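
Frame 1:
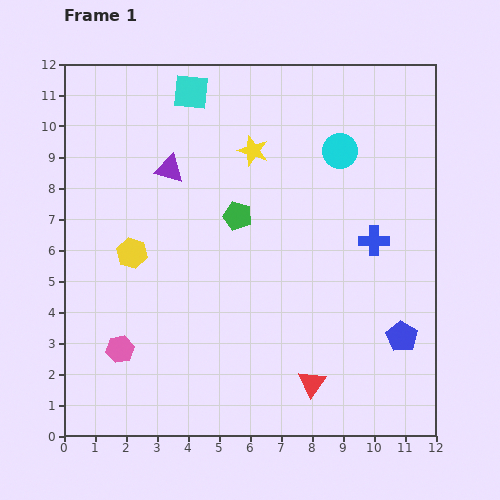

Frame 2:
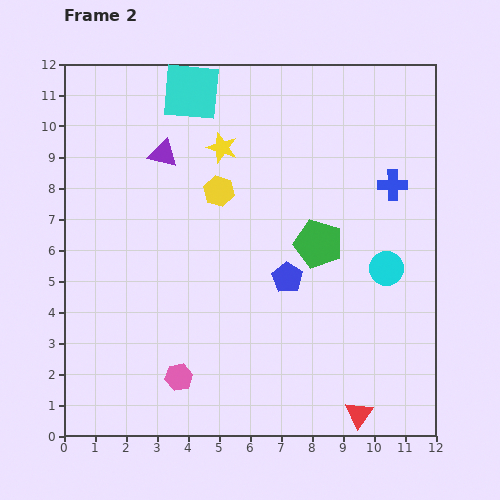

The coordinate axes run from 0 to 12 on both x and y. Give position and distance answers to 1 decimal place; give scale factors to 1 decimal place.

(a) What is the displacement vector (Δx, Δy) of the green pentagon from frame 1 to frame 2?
(2.6, -0.9)

The green pentagon was at (5.6, 7.1) in frame 1 and (8.2, 6.2) in frame 2.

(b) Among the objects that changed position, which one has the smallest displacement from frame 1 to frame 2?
the purple triangle

(moved 0.5)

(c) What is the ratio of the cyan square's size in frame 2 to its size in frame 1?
1.7×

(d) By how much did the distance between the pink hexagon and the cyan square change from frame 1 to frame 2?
+0.6

Distance in frame 1: 8.6. Distance in frame 2: 9.2.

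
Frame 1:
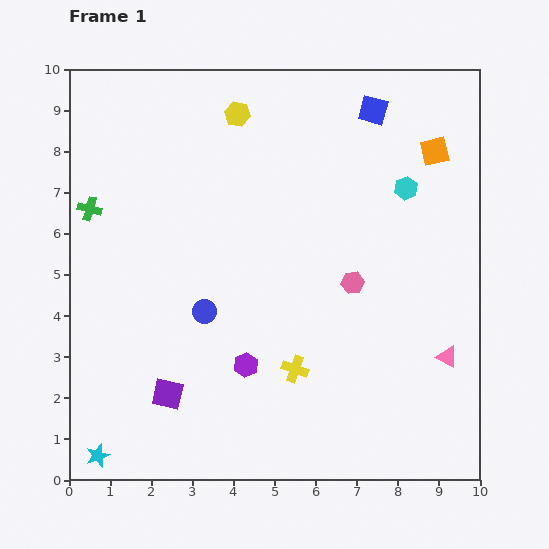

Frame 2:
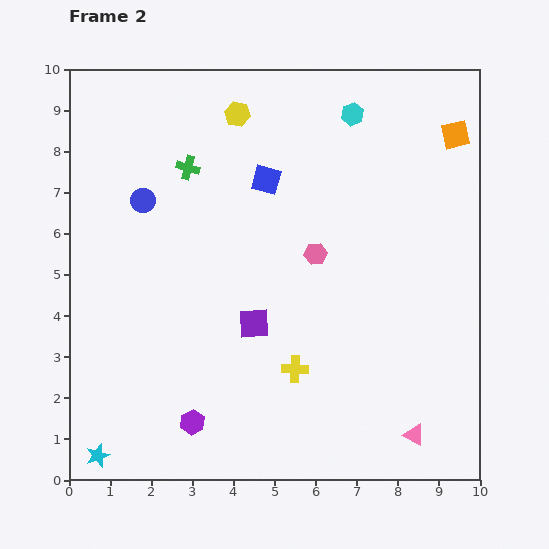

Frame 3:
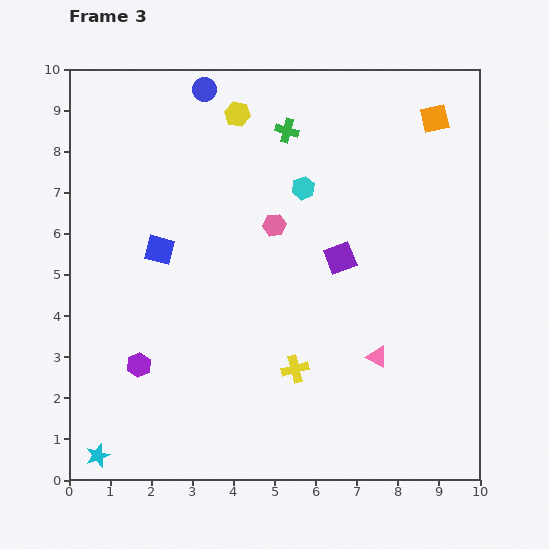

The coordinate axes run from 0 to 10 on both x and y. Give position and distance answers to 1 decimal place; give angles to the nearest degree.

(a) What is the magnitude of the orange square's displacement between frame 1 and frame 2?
0.6

The orange square moved from (8.9, 8.0) to (9.4, 8.4), a distance of √(0.5² + 0.4²) ≈ 0.6.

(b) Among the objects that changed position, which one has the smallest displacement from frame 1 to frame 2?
the orange square

(moved 0.6)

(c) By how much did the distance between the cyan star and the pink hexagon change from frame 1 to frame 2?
-0.3

Distance in frame 1: 7.5. Distance in frame 2: 7.2.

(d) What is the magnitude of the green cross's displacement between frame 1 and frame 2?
2.6

The green cross moved from (0.5, 6.6) to (2.9, 7.6), a distance of √(2.4² + 1.0²) ≈ 2.6.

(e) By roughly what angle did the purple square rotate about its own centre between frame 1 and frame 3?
34° counter-clockwise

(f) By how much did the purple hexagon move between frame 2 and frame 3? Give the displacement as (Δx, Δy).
(-1.3, 1.4)

The purple hexagon was at (3.0, 1.4) in frame 2 and (1.7, 2.8) in frame 3.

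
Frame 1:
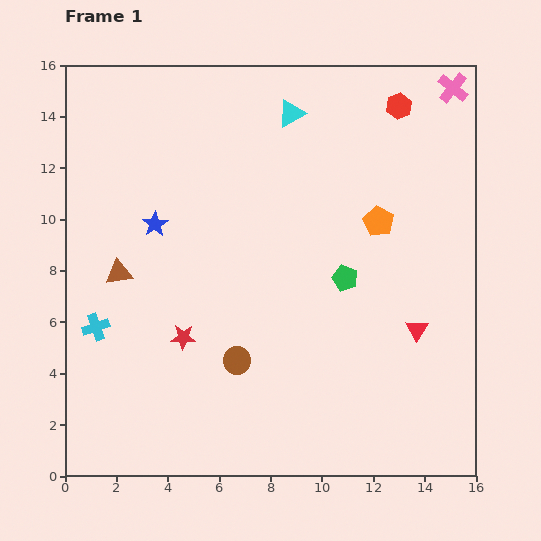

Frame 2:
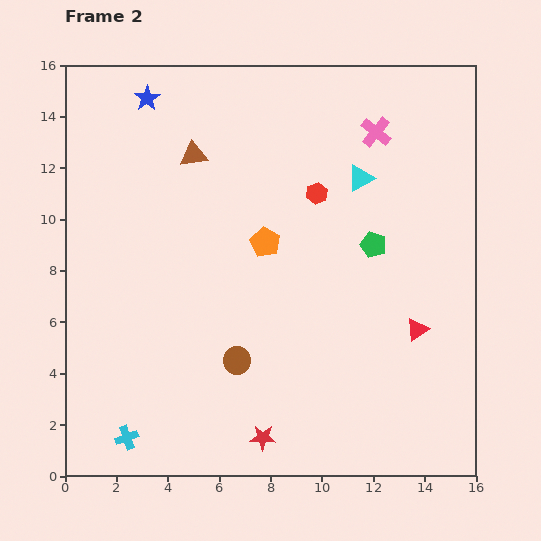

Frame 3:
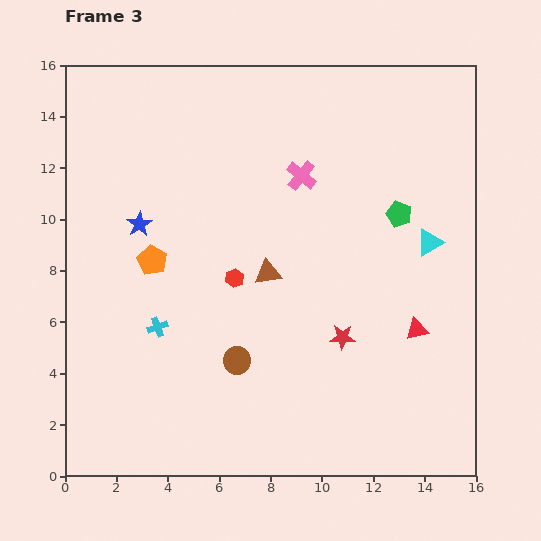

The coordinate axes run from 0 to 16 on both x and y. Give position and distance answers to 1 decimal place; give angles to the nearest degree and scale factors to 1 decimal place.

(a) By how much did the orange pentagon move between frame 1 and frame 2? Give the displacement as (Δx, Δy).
(-4.4, -0.8)

The orange pentagon was at (12.2, 9.9) in frame 1 and (7.8, 9.1) in frame 2.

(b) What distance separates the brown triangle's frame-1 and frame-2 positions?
5.4

The brown triangle moved from (2.1, 7.9) to (5.0, 12.5), a distance of √(2.9² + 4.6²) ≈ 5.4.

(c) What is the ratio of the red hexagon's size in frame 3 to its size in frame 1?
0.7×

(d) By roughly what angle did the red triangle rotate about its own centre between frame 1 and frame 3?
43° clockwise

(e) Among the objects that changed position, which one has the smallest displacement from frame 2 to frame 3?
the green pentagon

(moved 1.6)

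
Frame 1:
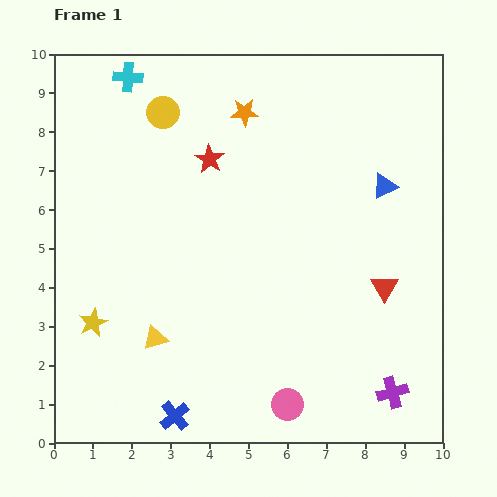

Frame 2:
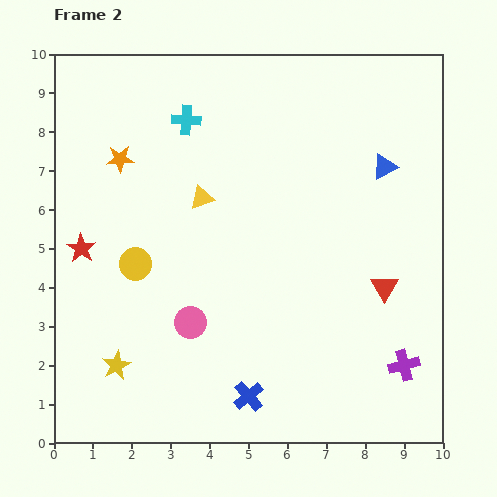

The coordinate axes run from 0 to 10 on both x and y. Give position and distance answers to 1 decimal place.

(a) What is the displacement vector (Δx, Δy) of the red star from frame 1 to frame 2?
(-3.3, -2.3)

The red star was at (4.0, 7.3) in frame 1 and (0.7, 5.0) in frame 2.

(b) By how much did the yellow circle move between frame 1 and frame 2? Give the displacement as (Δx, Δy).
(-0.7, -3.9)

The yellow circle was at (2.8, 8.5) in frame 1 and (2.1, 4.6) in frame 2.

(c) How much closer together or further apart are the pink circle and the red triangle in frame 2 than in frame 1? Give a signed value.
+1.2

Distance in frame 1: 3.9. Distance in frame 2: 5.1.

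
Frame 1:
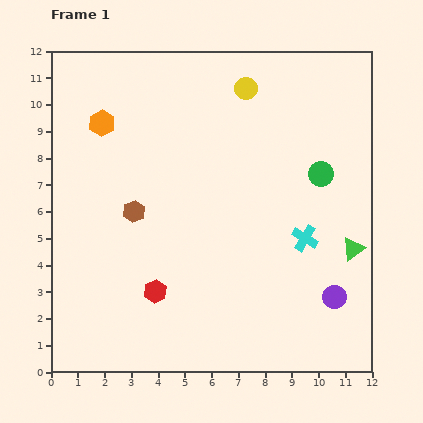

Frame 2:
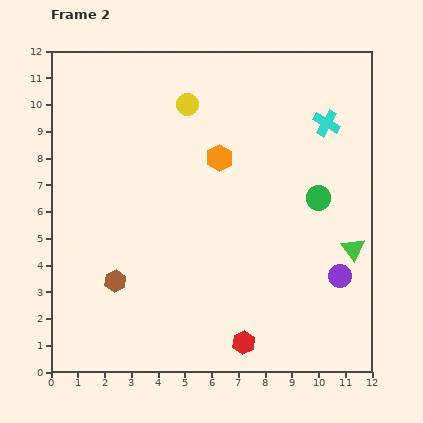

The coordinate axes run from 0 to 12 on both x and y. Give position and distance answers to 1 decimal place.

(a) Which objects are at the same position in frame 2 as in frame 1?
the green triangle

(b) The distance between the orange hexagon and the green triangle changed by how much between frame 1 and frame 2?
-4.5

Distance in frame 1: 10.5. Distance in frame 2: 6.0.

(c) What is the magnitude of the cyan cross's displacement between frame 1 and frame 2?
4.4

The cyan cross moved from (9.5, 5.0) to (10.3, 9.3), a distance of √(0.8² + 4.3²) ≈ 4.4.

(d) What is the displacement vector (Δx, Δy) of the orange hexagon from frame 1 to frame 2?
(4.4, -1.3)

The orange hexagon was at (1.9, 9.3) in frame 1 and (6.3, 8.0) in frame 2.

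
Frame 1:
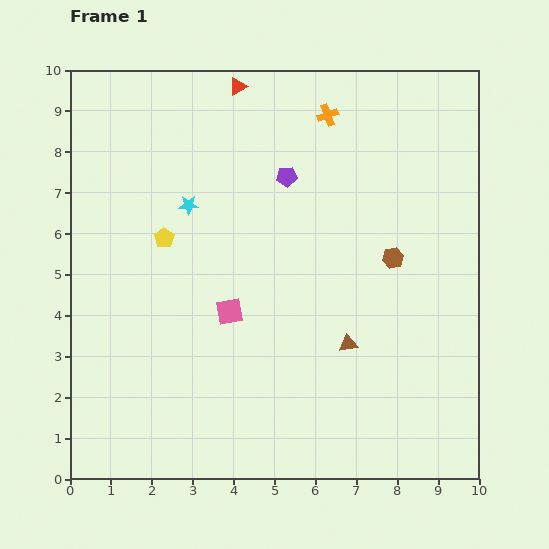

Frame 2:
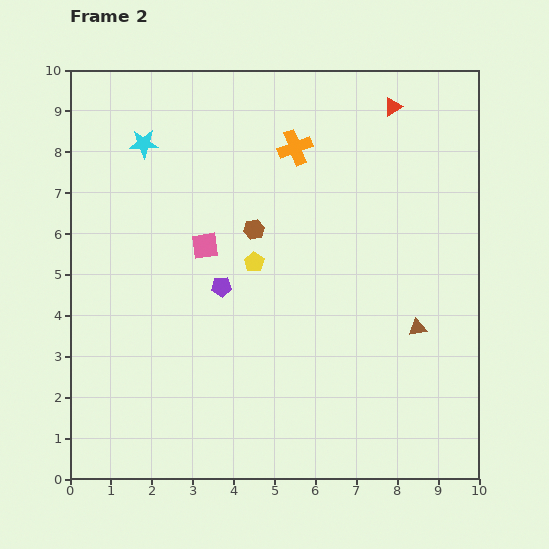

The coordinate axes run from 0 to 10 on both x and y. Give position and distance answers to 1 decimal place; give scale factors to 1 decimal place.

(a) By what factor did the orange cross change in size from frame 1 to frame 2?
1.6×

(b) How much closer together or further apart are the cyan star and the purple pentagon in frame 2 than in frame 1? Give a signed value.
+1.5

Distance in frame 1: 2.5. Distance in frame 2: 4.0.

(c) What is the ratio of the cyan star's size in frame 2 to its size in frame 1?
1.5×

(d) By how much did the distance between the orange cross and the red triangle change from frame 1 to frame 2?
+0.3

Distance in frame 1: 2.3. Distance in frame 2: 2.6.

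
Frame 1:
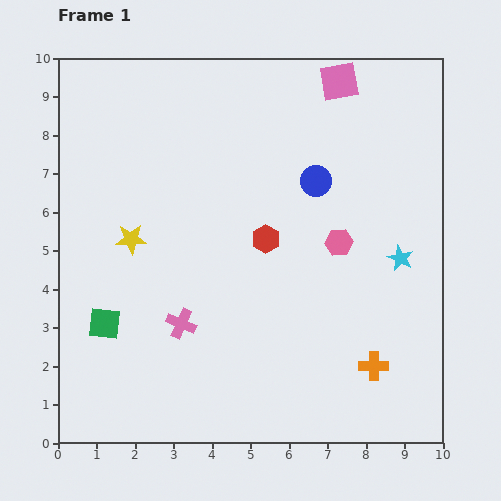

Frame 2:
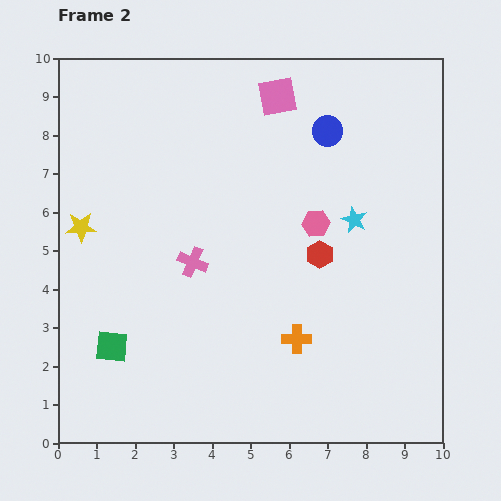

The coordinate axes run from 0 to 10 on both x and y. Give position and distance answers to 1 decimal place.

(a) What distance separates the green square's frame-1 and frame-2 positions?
0.6

The green square moved from (1.2, 3.1) to (1.4, 2.5), a distance of √(0.2² + 0.6²) ≈ 0.6.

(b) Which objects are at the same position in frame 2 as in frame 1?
none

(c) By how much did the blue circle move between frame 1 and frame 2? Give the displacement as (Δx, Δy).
(0.3, 1.3)

The blue circle was at (6.7, 6.8) in frame 1 and (7.0, 8.1) in frame 2.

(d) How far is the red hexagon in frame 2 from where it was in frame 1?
1.5

The red hexagon moved from (5.4, 5.3) to (6.8, 4.9), a distance of √(1.4² + 0.4²) ≈ 1.5.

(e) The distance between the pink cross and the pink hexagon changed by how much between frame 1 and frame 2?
-1.2

Distance in frame 1: 4.6. Distance in frame 2: 3.4.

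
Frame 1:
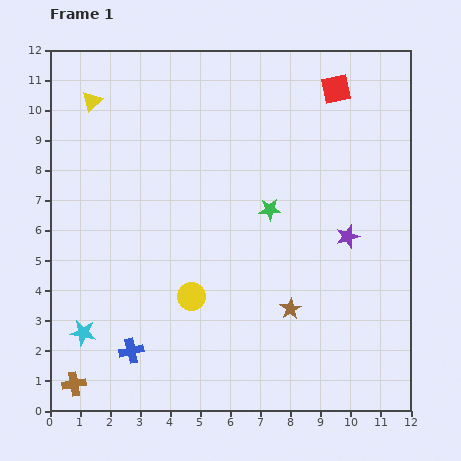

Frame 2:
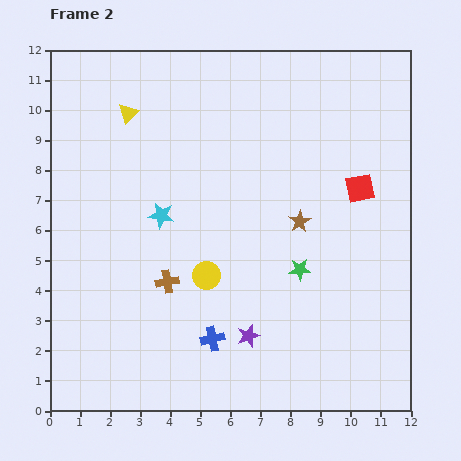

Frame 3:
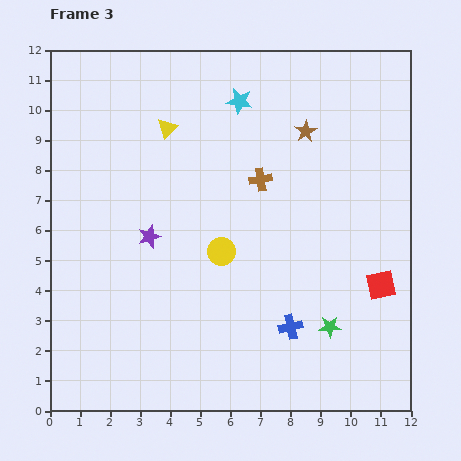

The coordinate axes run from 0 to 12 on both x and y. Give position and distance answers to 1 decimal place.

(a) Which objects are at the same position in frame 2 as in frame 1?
none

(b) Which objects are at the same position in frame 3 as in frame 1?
none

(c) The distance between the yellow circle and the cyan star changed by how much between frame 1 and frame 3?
+1.2

Distance in frame 1: 3.8. Distance in frame 3: 5.0.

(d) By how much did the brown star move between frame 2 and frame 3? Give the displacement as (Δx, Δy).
(0.2, 3.0)

The brown star was at (8.3, 6.3) in frame 2 and (8.5, 9.3) in frame 3.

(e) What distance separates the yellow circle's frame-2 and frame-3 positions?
0.9

The yellow circle moved from (5.2, 4.5) to (5.7, 5.3), a distance of √(0.5² + 0.8²) ≈ 0.9.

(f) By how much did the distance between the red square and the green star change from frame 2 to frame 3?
-1.2

Distance in frame 2: 3.4. Distance in frame 3: 2.2.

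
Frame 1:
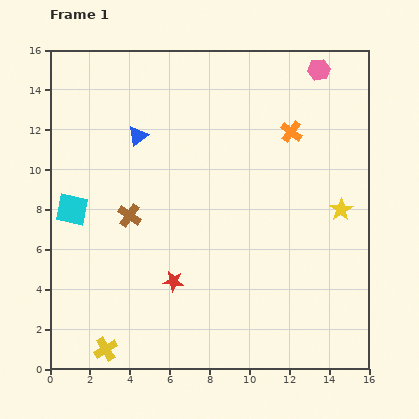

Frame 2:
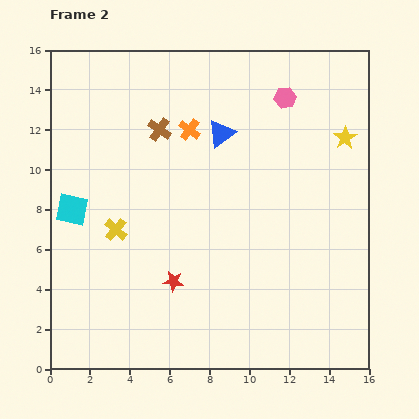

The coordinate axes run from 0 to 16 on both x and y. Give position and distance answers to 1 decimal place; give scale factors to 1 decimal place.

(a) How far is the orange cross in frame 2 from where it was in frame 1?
5.1

The orange cross moved from (12.1, 11.9) to (7.0, 12.0), a distance of √(5.1² + 0.1²) ≈ 5.1.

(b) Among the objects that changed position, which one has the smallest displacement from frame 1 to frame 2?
the pink hexagon

(moved 2.2)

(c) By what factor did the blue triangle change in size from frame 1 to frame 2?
1.5×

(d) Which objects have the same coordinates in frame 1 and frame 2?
the cyan square, the red star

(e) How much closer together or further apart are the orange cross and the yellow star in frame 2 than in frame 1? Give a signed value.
+3.2

Distance in frame 1: 4.6. Distance in frame 2: 7.8.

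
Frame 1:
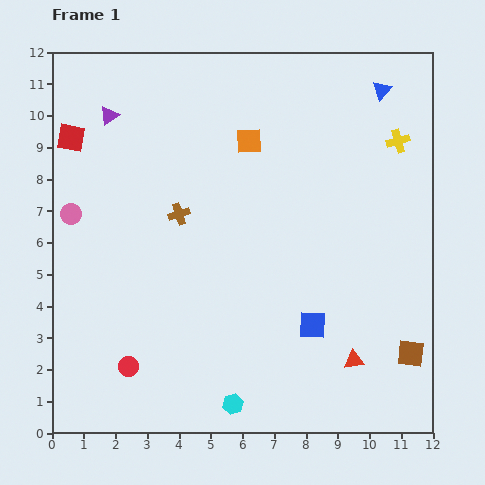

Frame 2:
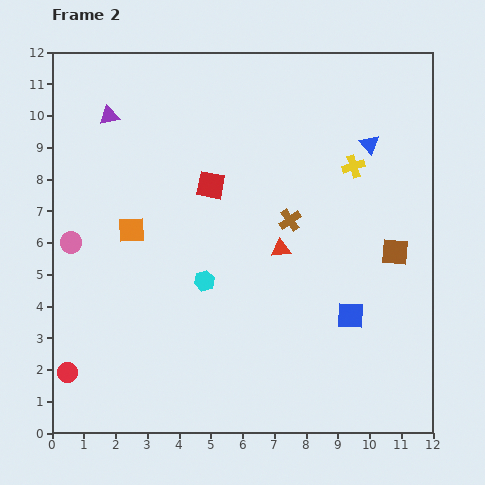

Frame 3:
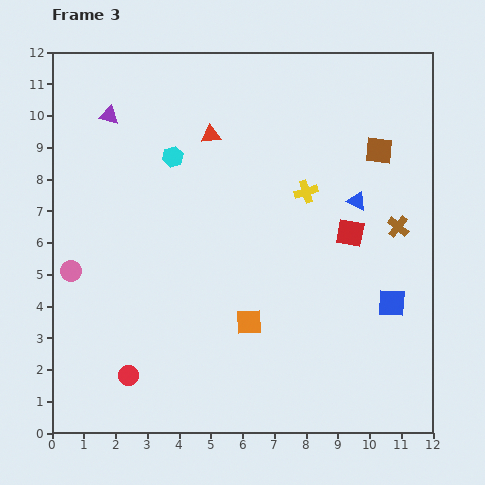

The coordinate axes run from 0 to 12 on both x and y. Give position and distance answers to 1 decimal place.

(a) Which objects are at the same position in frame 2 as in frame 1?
the purple triangle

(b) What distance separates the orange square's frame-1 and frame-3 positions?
5.7

The orange square moved from (6.2, 9.2) to (6.2, 3.5), a distance of √(0.0² + 5.7²) ≈ 5.7.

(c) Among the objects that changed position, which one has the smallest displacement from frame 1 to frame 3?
the red circle

(moved 0.3)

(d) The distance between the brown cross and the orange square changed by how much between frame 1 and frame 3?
+2.4

Distance in frame 1: 3.2. Distance in frame 3: 5.6.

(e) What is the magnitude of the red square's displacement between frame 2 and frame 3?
4.6

The red square moved from (5.0, 7.8) to (9.4, 6.3), a distance of √(4.4² + 1.5²) ≈ 4.6.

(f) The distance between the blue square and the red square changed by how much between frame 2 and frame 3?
-3.4

Distance in frame 2: 6.0. Distance in frame 3: 2.6.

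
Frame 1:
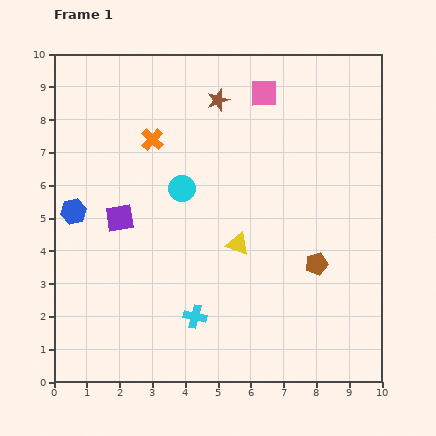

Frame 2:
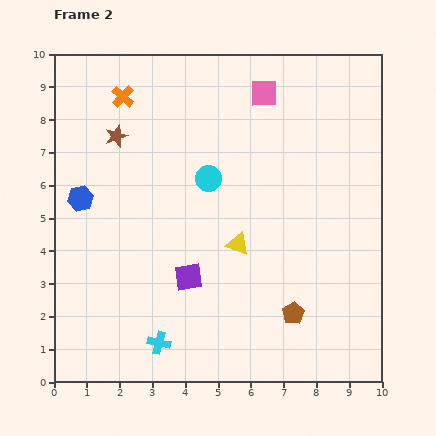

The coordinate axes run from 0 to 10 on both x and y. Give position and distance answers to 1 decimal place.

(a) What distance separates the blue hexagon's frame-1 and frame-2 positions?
0.4

The blue hexagon moved from (0.6, 5.2) to (0.8, 5.6), a distance of √(0.2² + 0.4²) ≈ 0.4.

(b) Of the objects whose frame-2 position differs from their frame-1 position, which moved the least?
the blue hexagon

(moved 0.4)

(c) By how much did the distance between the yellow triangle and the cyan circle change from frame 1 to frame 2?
-0.2

Distance in frame 1: 2.4. Distance in frame 2: 2.2.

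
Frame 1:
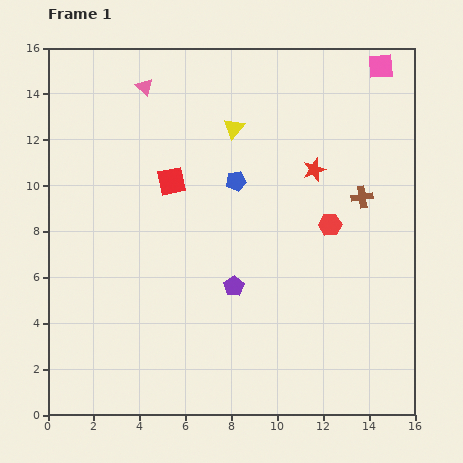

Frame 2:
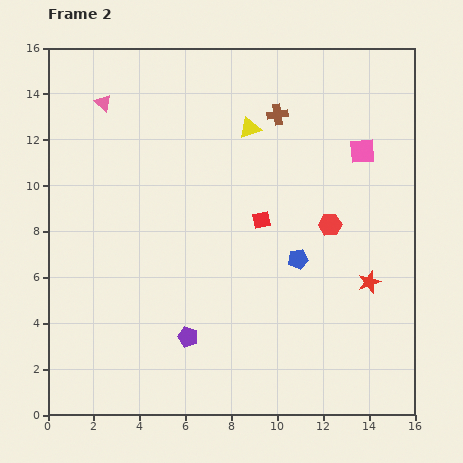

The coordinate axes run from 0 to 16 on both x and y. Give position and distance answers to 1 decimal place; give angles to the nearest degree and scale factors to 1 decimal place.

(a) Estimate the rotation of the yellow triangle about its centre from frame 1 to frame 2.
31° clockwise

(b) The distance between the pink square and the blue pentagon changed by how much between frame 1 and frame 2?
-2.5

Distance in frame 1: 8.0. Distance in frame 2: 5.5.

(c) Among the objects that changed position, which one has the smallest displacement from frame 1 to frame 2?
the yellow triangle

(moved 0.7)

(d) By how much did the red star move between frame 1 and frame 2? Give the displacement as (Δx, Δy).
(2.4, -4.9)

The red star was at (11.6, 10.7) in frame 1 and (14.0, 5.8) in frame 2.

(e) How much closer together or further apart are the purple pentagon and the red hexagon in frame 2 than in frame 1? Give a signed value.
+2.9

Distance in frame 1: 5.0. Distance in frame 2: 7.9.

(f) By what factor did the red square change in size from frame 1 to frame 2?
0.6×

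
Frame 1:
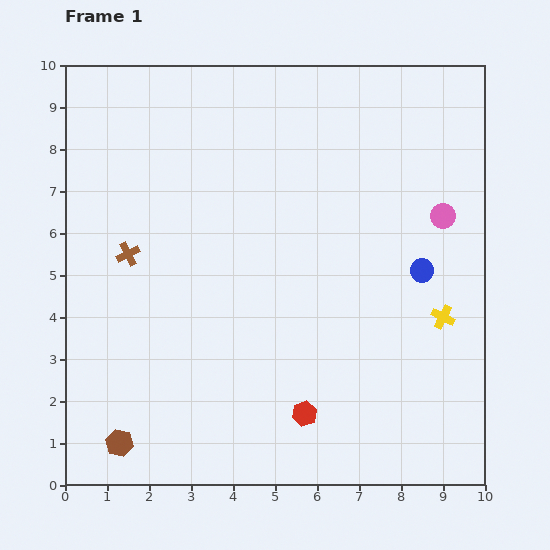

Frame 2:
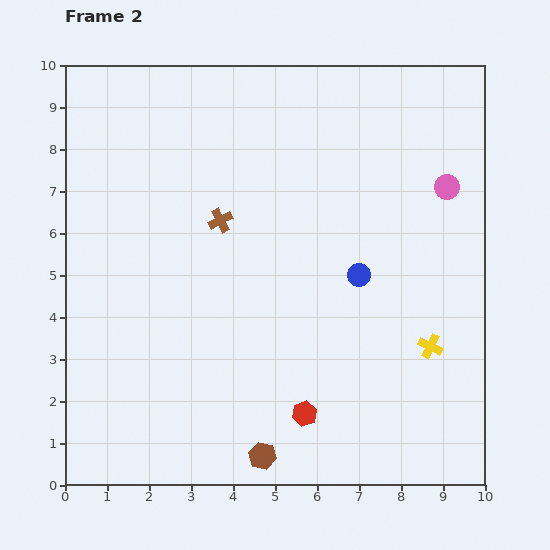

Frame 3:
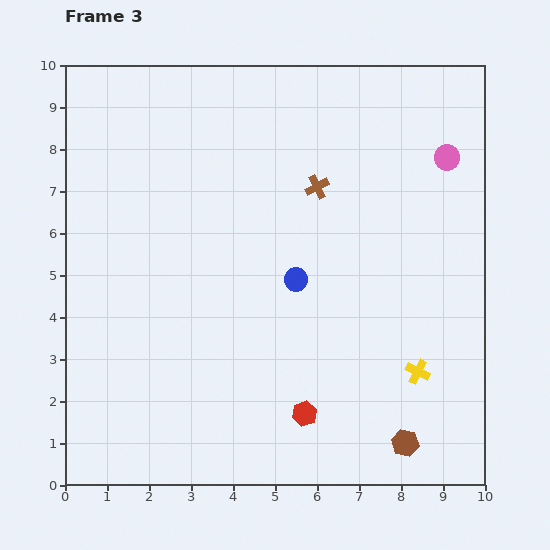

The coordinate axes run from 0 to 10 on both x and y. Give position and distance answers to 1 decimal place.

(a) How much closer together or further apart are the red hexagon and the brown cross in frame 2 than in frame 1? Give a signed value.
-0.7

Distance in frame 1: 5.7. Distance in frame 2: 5.0.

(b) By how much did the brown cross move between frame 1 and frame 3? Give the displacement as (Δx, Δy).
(4.5, 1.6)

The brown cross was at (1.5, 5.5) in frame 1 and (6.0, 7.1) in frame 3.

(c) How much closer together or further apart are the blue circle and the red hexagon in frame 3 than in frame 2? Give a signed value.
-0.3

Distance in frame 2: 3.5. Distance in frame 3: 3.2.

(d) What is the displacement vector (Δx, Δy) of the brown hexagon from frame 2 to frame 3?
(3.4, 0.3)

The brown hexagon was at (4.7, 0.7) in frame 2 and (8.1, 1.0) in frame 3.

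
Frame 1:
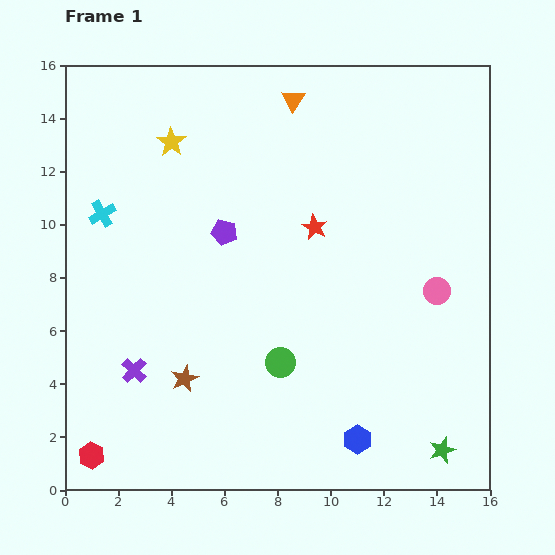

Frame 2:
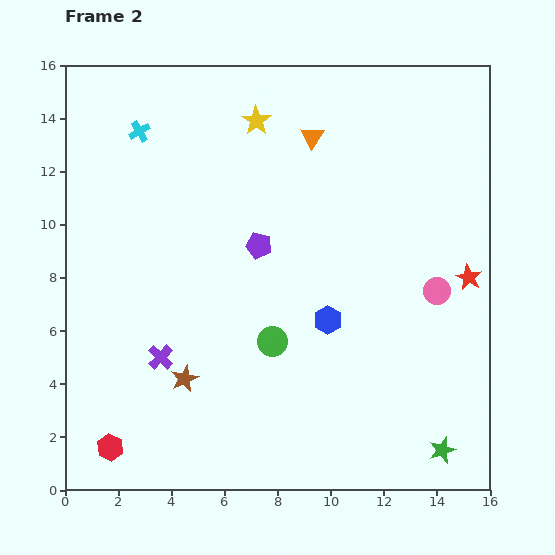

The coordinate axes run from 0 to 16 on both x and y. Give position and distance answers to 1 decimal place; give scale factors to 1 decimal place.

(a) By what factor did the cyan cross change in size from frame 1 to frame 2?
0.8×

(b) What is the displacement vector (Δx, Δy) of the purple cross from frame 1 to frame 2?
(1.0, 0.5)

The purple cross was at (2.6, 4.5) in frame 1 and (3.6, 5.0) in frame 2.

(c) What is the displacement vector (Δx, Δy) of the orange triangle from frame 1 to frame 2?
(0.7, -1.4)

The orange triangle was at (8.6, 14.7) in frame 1 and (9.3, 13.3) in frame 2.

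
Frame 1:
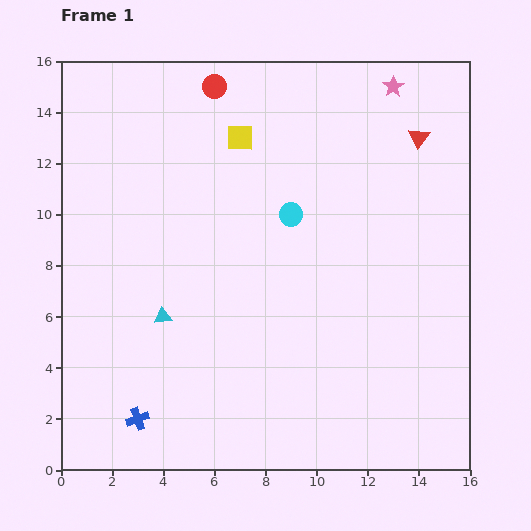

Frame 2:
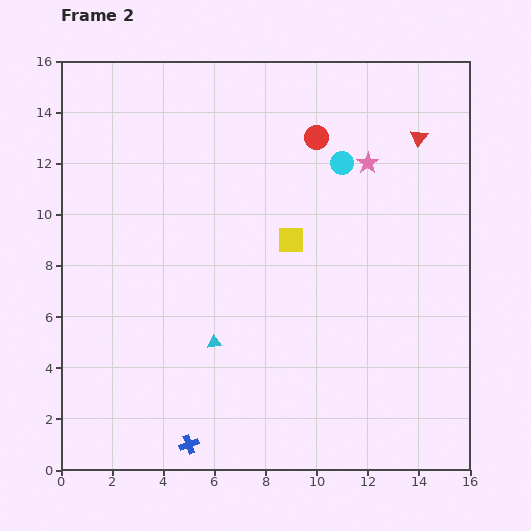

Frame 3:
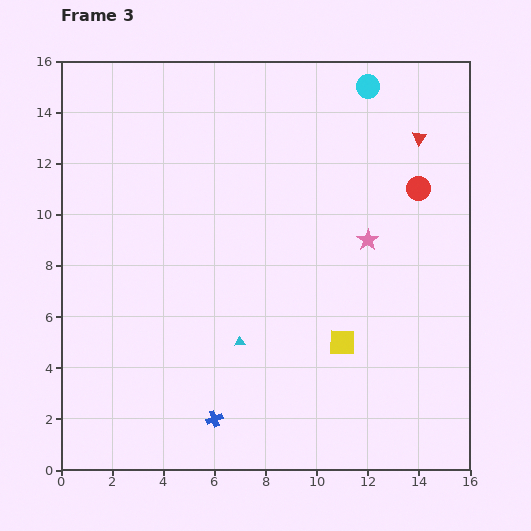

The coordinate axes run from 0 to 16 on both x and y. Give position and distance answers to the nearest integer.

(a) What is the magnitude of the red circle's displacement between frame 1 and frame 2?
4

The red circle moved from (6, 15) to (10, 13), a distance of √(4² + 2²) ≈ 4.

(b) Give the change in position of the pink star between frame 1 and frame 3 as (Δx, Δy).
(-1, -6)

The pink star was at (13, 15) in frame 1 and (12, 9) in frame 3.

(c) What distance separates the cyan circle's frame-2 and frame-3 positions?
3

The cyan circle moved from (11, 12) to (12, 15), a distance of √(1² + 3²) ≈ 3.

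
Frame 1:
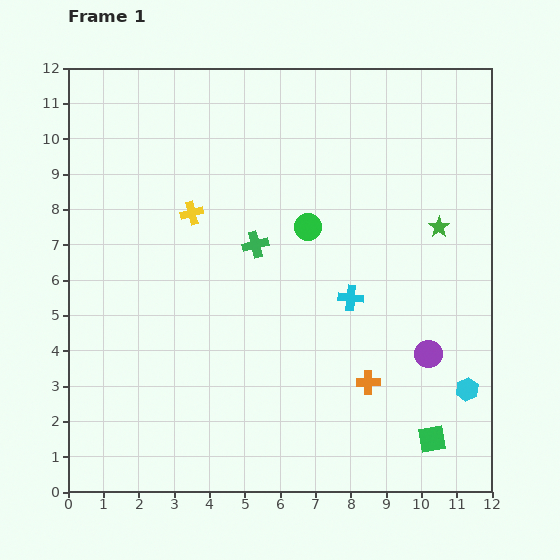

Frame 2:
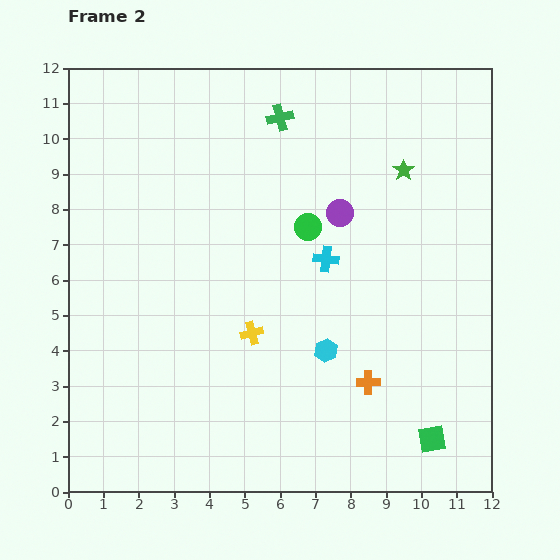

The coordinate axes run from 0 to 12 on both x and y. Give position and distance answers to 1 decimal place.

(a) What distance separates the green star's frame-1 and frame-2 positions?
1.9

The green star moved from (10.5, 7.5) to (9.5, 9.1), a distance of √(1.0² + 1.6²) ≈ 1.9.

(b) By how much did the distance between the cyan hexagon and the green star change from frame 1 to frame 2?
+0.9

Distance in frame 1: 4.7. Distance in frame 2: 5.6.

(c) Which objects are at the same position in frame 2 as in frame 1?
the green circle, the orange cross, the green square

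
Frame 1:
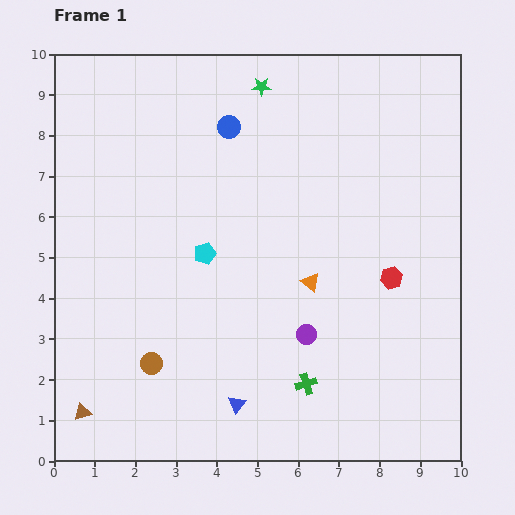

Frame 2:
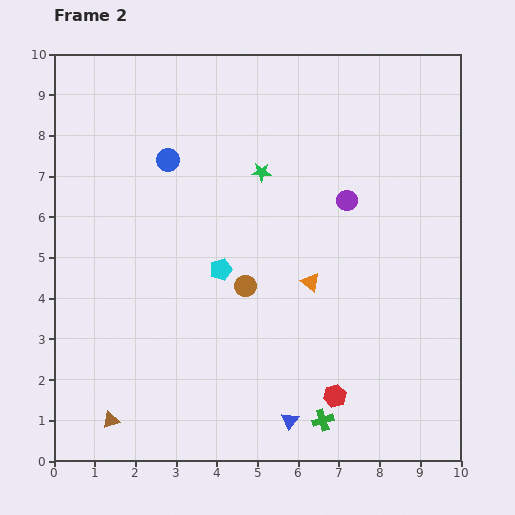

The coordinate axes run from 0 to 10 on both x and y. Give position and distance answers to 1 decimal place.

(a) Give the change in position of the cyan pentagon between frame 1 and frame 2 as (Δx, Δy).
(0.4, -0.4)

The cyan pentagon was at (3.7, 5.1) in frame 1 and (4.1, 4.7) in frame 2.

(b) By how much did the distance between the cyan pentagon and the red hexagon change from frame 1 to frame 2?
-0.4

Distance in frame 1: 4.6. Distance in frame 2: 4.2.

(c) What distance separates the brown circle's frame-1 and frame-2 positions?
3.0

The brown circle moved from (2.4, 2.4) to (4.7, 4.3), a distance of √(2.3² + 1.9²) ≈ 3.0.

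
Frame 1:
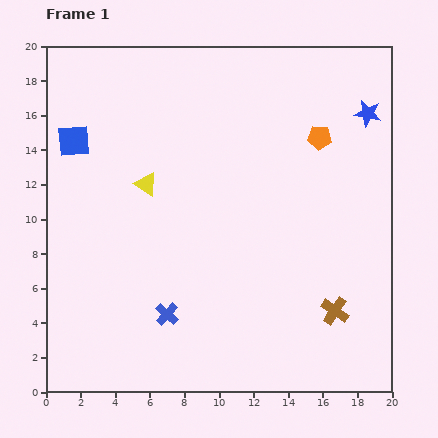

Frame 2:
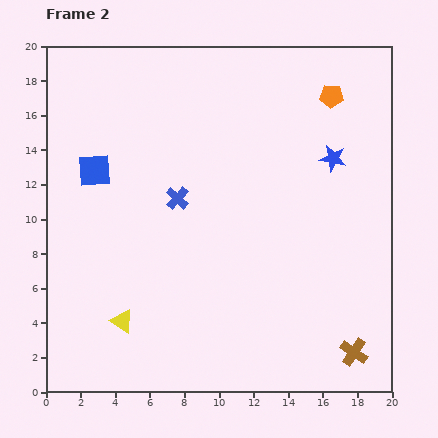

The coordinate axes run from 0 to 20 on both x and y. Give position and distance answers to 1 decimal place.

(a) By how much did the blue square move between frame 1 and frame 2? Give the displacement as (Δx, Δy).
(1.2, -1.7)

The blue square was at (1.6, 14.5) in frame 1 and (2.8, 12.8) in frame 2.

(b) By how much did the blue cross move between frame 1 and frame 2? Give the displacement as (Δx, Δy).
(0.6, 6.7)

The blue cross was at (7.0, 4.5) in frame 1 and (7.6, 11.2) in frame 2.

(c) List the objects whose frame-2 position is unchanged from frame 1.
none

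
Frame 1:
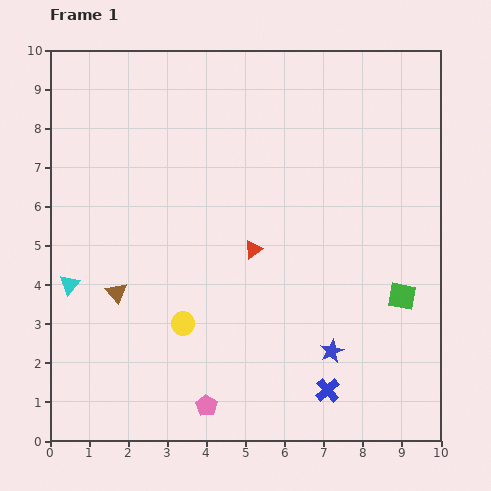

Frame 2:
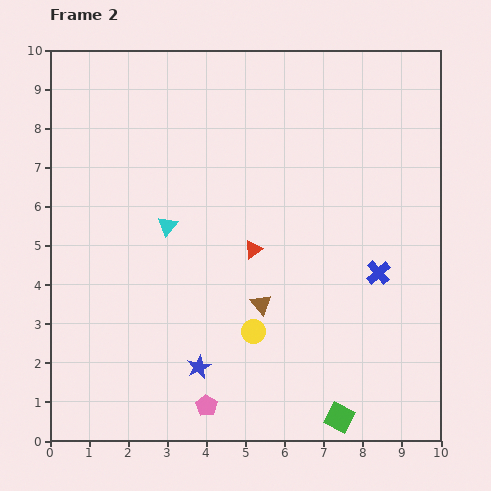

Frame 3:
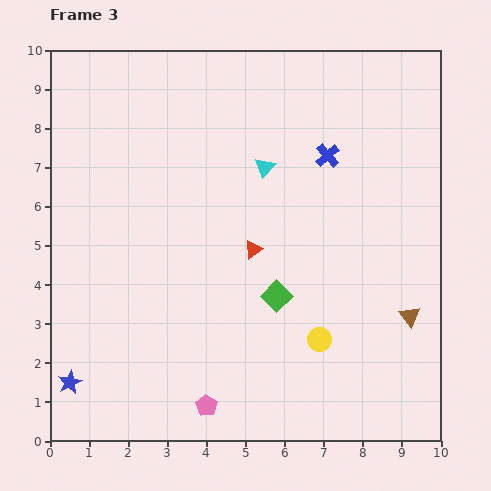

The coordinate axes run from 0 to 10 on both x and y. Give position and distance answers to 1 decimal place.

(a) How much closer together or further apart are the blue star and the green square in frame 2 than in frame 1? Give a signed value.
+1.5

Distance in frame 1: 2.3. Distance in frame 2: 3.8.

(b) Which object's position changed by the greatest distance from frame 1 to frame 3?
the brown triangle

(moved 7.5; next 6.7)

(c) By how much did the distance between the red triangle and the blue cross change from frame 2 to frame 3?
-0.2

Distance in frame 2: 3.3. Distance in frame 3: 3.1.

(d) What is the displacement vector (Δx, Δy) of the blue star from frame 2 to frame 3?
(-3.3, -0.4)

The blue star was at (3.8, 1.9) in frame 2 and (0.5, 1.5) in frame 3.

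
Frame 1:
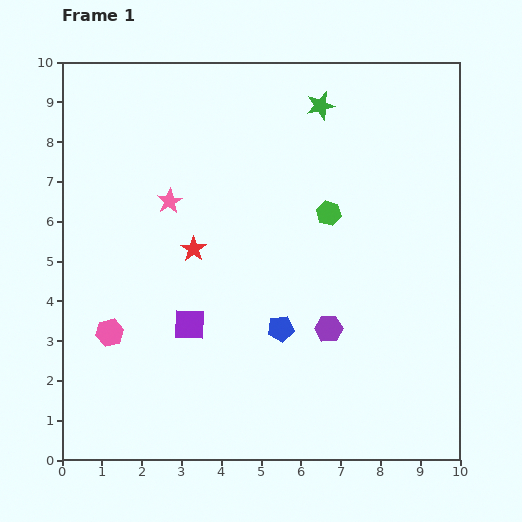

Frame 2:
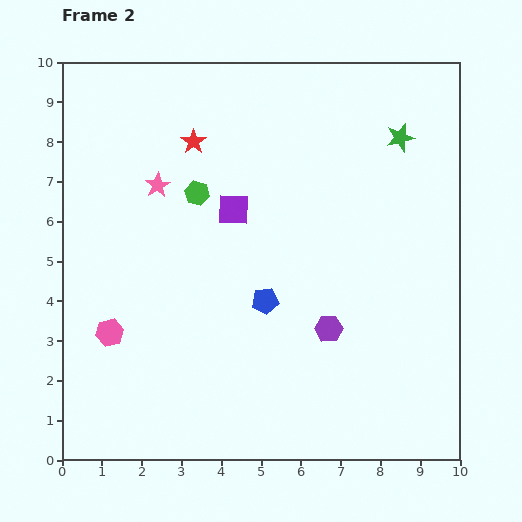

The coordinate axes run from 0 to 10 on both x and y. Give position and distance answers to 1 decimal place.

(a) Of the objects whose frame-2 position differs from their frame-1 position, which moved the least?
the pink star

(moved 0.5)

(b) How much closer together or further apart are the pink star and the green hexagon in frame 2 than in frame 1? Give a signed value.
-3.0

Distance in frame 1: 4.0. Distance in frame 2: 1.0.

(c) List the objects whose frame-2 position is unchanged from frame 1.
the pink hexagon, the purple hexagon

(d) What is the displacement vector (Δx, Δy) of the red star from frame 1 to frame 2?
(0.0, 2.7)

The red star was at (3.3, 5.3) in frame 1 and (3.3, 8.0) in frame 2.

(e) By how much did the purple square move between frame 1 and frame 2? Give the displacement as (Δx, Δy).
(1.1, 2.9)

The purple square was at (3.2, 3.4) in frame 1 and (4.3, 6.3) in frame 2.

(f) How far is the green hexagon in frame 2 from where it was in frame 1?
3.3

The green hexagon moved from (6.7, 6.2) to (3.4, 6.7), a distance of √(3.3² + 0.5²) ≈ 3.3.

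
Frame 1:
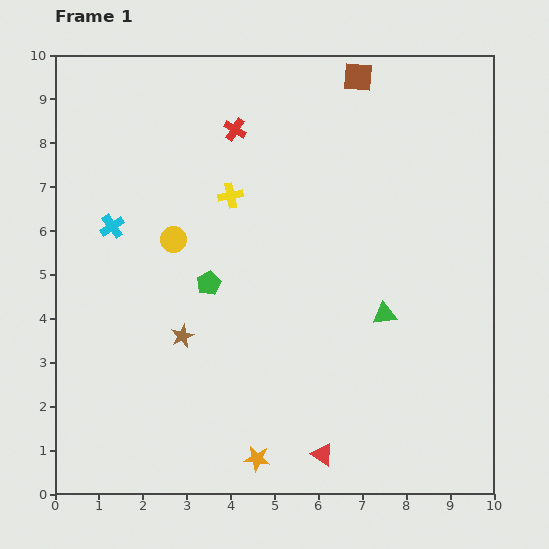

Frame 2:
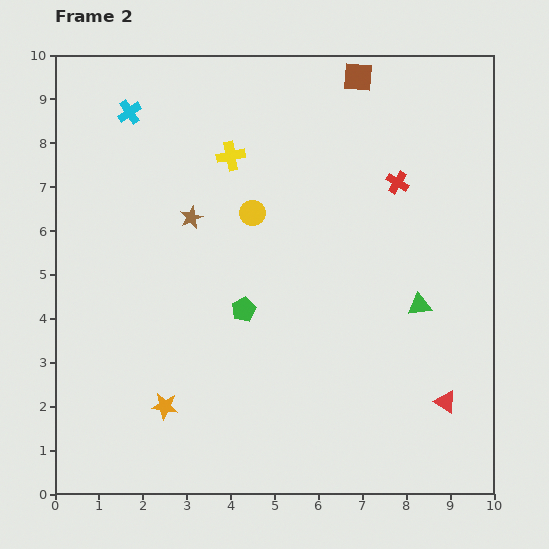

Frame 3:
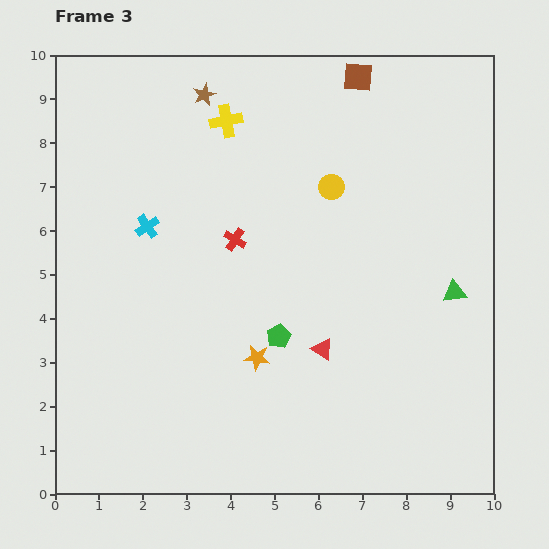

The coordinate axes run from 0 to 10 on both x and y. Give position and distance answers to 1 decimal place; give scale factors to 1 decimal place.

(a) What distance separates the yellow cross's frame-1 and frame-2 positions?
0.9

The yellow cross moved from (4.0, 6.8) to (4.0, 7.7), a distance of √(0.0² + 0.9²) ≈ 0.9.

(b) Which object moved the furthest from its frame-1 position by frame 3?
the brown star

(moved 5.5; next 3.8)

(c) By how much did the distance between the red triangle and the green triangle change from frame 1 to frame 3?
-0.2

Distance in frame 1: 3.5. Distance in frame 3: 3.3.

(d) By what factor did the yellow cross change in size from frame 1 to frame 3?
1.3×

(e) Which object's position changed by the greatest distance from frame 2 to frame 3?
the red cross

(moved 3.9; next 3.0)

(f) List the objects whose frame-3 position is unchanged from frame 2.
the brown square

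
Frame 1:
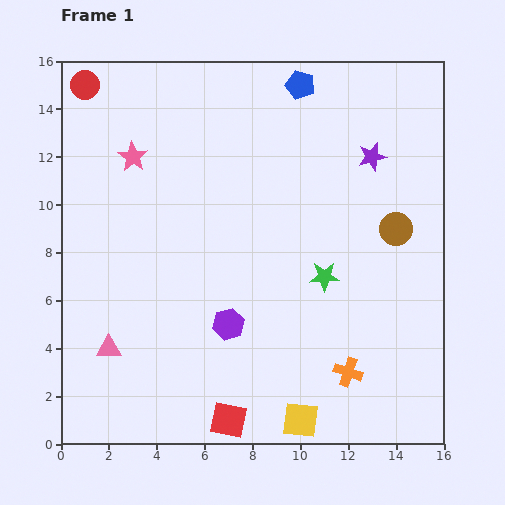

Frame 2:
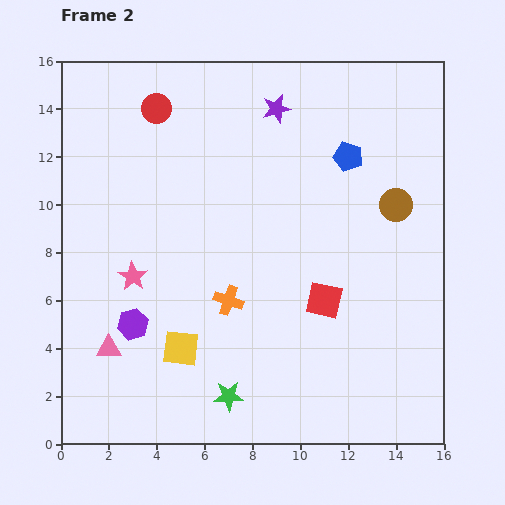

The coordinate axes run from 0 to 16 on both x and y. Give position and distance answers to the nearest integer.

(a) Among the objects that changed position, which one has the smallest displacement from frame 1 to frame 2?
the brown circle

(moved 1)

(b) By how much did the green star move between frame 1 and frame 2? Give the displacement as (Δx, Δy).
(-4, -5)

The green star was at (11, 7) in frame 1 and (7, 2) in frame 2.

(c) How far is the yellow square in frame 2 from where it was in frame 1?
6

The yellow square moved from (10, 1) to (5, 4), a distance of √(5² + 3²) ≈ 6.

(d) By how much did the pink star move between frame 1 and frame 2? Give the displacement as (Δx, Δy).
(0, -5)

The pink star was at (3, 12) in frame 1 and (3, 7) in frame 2.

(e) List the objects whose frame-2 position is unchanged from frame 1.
the pink triangle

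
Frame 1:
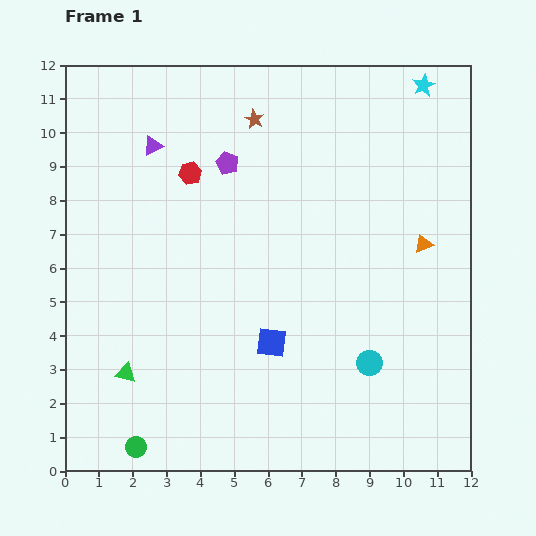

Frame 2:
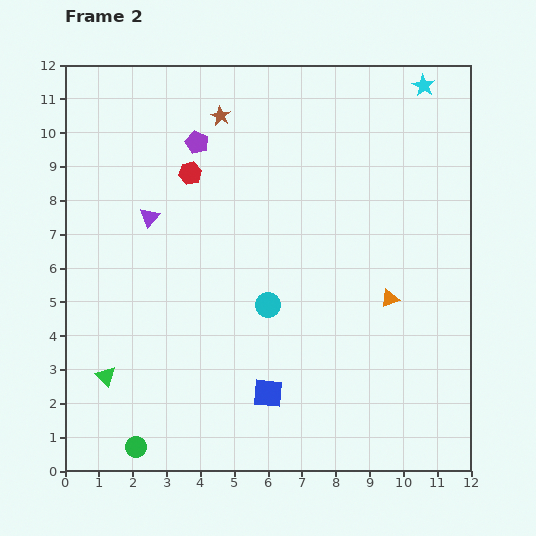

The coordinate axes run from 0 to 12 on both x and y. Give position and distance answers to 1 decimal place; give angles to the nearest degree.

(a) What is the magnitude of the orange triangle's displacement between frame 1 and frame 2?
1.9

The orange triangle moved from (10.6, 6.7) to (9.6, 5.1), a distance of √(1.0² + 1.6²) ≈ 1.9.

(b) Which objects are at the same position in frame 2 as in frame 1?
the green circle, the red hexagon, the cyan star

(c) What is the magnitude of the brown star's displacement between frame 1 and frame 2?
1.0

The brown star moved from (5.6, 10.4) to (4.6, 10.5), a distance of √(1.0² + 0.1²) ≈ 1.0.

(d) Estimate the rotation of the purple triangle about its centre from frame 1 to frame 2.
23° counter-clockwise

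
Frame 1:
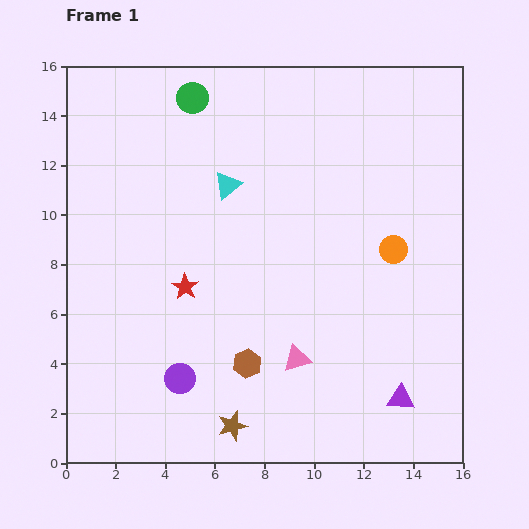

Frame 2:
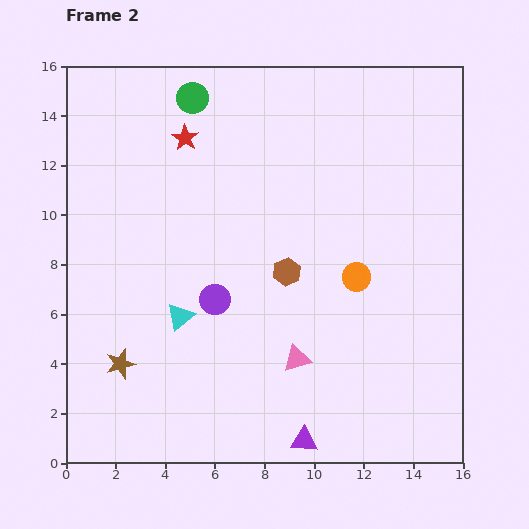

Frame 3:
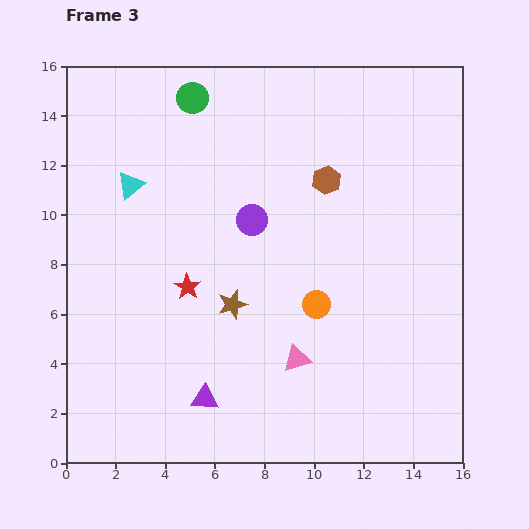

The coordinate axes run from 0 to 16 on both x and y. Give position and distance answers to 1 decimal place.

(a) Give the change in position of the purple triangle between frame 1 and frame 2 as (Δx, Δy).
(-3.9, -1.7)

The purple triangle was at (13.5, 2.6) in frame 1 and (9.6, 0.9) in frame 2.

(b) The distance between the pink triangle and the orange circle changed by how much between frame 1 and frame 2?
-1.8

Distance in frame 1: 5.9. Distance in frame 2: 4.1.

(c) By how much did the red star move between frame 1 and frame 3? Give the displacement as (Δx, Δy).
(0.1, 0.0)

The red star was at (4.8, 7.1) in frame 1 and (4.9, 7.1) in frame 3.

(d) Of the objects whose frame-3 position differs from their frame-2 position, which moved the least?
the orange circle

(moved 1.9)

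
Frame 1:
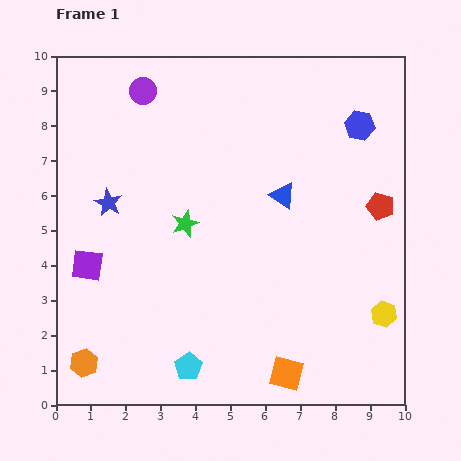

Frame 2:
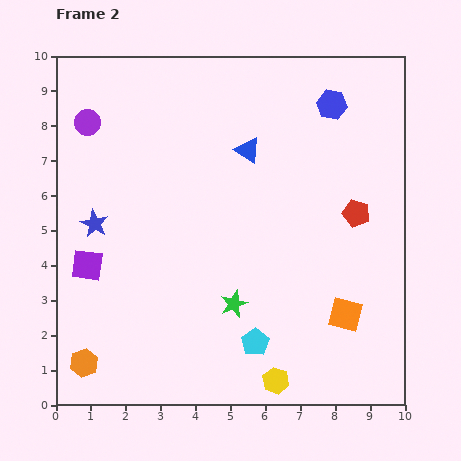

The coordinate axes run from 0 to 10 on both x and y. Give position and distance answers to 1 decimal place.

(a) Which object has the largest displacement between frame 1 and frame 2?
the yellow hexagon

(moved 3.6; next 2.7)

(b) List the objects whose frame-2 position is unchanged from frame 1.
the orange hexagon, the purple square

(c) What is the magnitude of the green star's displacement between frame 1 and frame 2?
2.7

The green star moved from (3.7, 5.2) to (5.1, 2.9), a distance of √(1.4² + 2.3²) ≈ 2.7.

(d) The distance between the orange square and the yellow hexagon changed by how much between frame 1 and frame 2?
-0.5

Distance in frame 1: 3.3. Distance in frame 2: 2.8.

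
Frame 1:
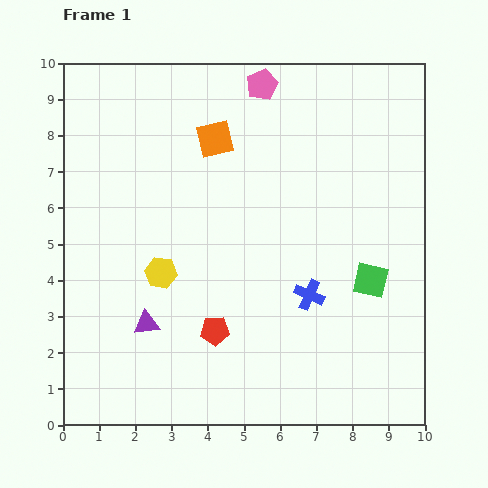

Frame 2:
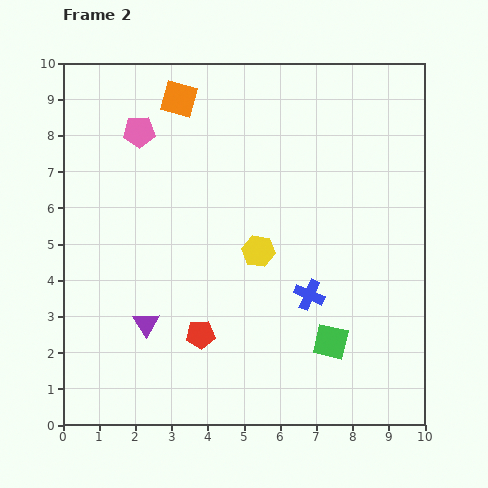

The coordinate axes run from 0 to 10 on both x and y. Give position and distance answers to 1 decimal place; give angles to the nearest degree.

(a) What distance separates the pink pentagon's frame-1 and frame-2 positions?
3.6

The pink pentagon moved from (5.5, 9.4) to (2.1, 8.1), a distance of √(3.4² + 1.3²) ≈ 3.6.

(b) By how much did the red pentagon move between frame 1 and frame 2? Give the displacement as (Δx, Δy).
(-0.4, -0.1)

The red pentagon was at (4.2, 2.6) in frame 1 and (3.8, 2.5) in frame 2.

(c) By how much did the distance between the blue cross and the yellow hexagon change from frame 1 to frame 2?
-2.3

Distance in frame 1: 4.1. Distance in frame 2: 1.8.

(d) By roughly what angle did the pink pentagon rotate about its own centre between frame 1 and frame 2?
23° clockwise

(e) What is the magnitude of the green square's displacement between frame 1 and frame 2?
2.0

The green square moved from (8.5, 4.0) to (7.4, 2.3), a distance of √(1.1² + 1.7²) ≈ 2.0.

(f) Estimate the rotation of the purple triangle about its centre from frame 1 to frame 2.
54° counter-clockwise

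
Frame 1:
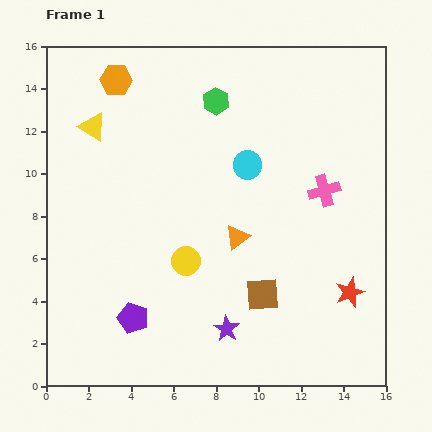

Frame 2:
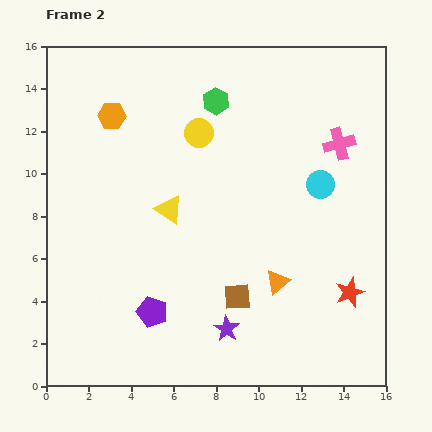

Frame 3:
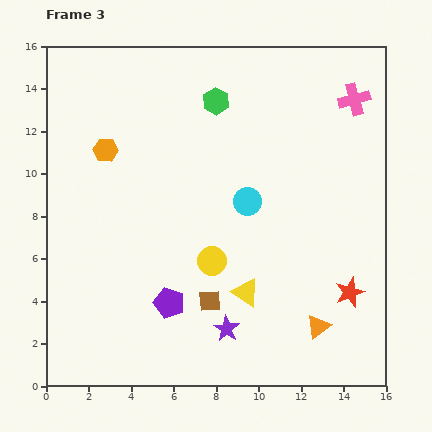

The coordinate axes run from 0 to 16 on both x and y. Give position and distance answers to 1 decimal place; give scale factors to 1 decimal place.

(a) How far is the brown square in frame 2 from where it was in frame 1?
1.2

The brown square moved from (10.2, 4.3) to (9.0, 4.2), a distance of √(1.2² + 0.1²) ≈ 1.2.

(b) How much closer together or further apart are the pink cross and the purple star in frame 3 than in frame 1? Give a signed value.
+4.4

Distance in frame 1: 8.0. Distance in frame 3: 12.4.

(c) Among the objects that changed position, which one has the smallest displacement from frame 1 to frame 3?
the yellow circle

(moved 1.2)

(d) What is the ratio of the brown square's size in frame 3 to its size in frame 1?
0.7×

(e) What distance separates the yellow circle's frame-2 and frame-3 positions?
6.0

The yellow circle moved from (7.2, 11.9) to (7.8, 5.9), a distance of √(0.6² + 6.0²) ≈ 6.0.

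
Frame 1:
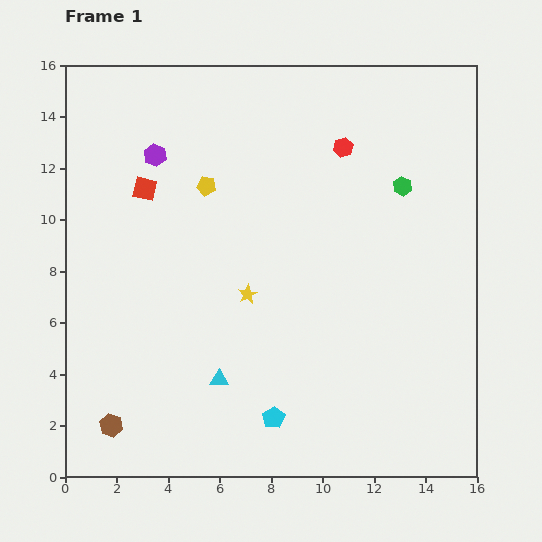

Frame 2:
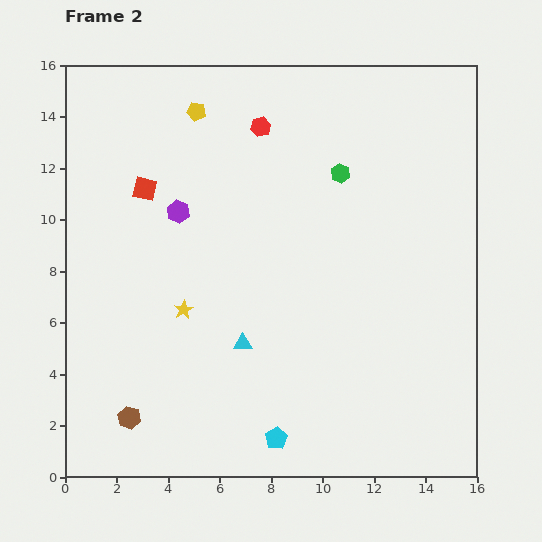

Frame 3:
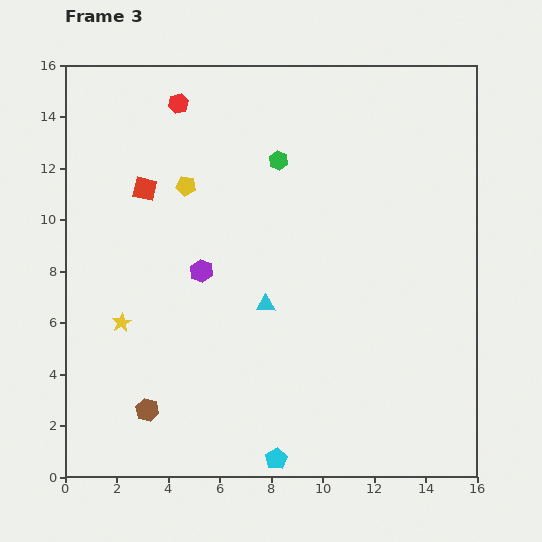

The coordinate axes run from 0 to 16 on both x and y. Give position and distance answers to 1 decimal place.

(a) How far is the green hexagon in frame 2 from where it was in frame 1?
2.5

The green hexagon moved from (13.1, 11.3) to (10.7, 11.8), a distance of √(2.4² + 0.5²) ≈ 2.5.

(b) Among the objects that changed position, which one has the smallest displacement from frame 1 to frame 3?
the yellow pentagon

(moved 0.8)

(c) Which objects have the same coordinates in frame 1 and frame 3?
the red square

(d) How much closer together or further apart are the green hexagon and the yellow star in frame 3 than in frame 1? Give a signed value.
+1.5

Distance in frame 1: 7.3. Distance in frame 3: 8.8.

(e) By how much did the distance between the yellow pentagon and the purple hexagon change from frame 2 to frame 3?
-0.6

Distance in frame 2: 4.0. Distance in frame 3: 3.4.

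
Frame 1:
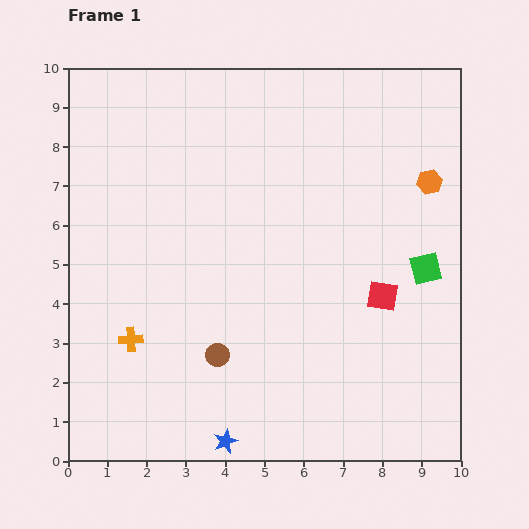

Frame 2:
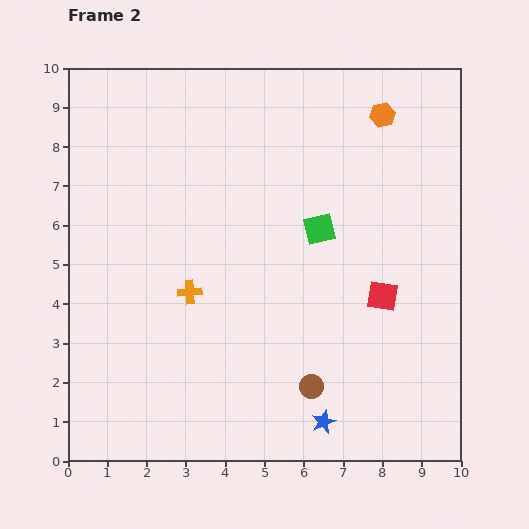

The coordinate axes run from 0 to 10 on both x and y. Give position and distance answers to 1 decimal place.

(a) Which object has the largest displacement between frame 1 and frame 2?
the green square

(moved 2.9; next 2.5)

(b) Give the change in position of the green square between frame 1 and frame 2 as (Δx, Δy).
(-2.7, 1.0)

The green square was at (9.1, 4.9) in frame 1 and (6.4, 5.9) in frame 2.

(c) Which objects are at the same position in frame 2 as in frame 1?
the red square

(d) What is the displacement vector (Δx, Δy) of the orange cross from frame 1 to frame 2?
(1.5, 1.2)

The orange cross was at (1.6, 3.1) in frame 1 and (3.1, 4.3) in frame 2.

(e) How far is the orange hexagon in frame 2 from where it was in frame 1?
2.1

The orange hexagon moved from (9.2, 7.1) to (8.0, 8.8), a distance of √(1.2² + 1.7²) ≈ 2.1.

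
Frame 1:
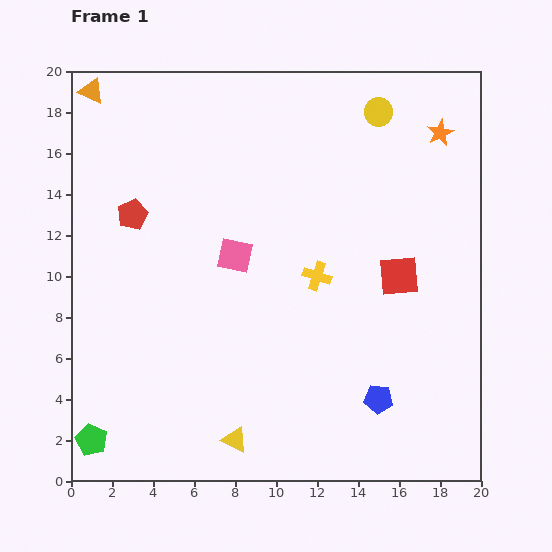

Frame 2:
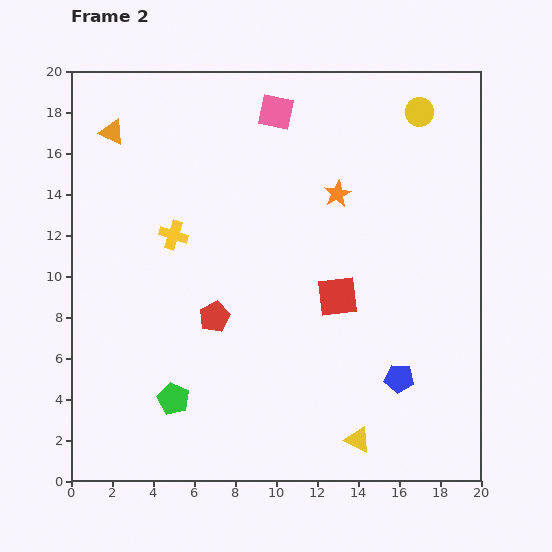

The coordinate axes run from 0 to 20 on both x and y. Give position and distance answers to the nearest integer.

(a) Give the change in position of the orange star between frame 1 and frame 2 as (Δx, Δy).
(-5, -3)

The orange star was at (18, 17) in frame 1 and (13, 14) in frame 2.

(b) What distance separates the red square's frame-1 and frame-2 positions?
3

The red square moved from (16, 10) to (13, 9), a distance of √(3² + 1²) ≈ 3.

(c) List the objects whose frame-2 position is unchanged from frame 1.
none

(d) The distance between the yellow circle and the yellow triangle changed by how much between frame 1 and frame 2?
-1

Distance in frame 1: 17. Distance in frame 2: 16.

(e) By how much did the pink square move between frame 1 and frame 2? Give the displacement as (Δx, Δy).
(2, 7)

The pink square was at (8, 11) in frame 1 and (10, 18) in frame 2.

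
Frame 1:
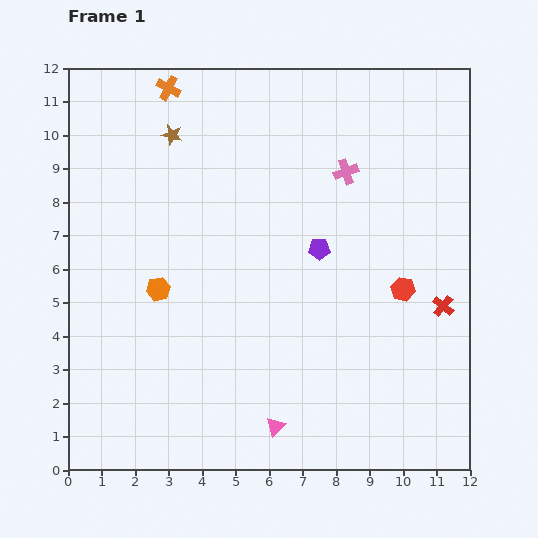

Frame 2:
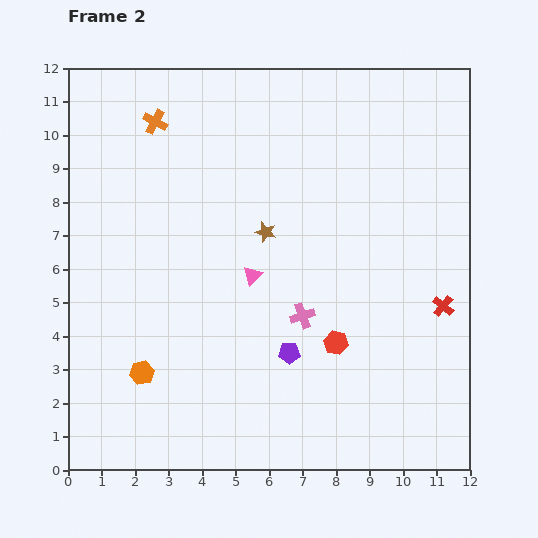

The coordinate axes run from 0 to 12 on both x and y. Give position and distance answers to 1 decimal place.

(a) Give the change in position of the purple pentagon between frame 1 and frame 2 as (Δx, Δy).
(-0.9, -3.1)

The purple pentagon was at (7.5, 6.6) in frame 1 and (6.6, 3.5) in frame 2.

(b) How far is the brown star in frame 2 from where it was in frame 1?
4.0

The brown star moved from (3.1, 10.0) to (5.9, 7.1), a distance of √(2.8² + 2.9²) ≈ 4.0.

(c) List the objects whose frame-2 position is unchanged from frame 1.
the red cross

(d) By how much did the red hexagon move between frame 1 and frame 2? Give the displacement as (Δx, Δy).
(-2.0, -1.6)

The red hexagon was at (10.0, 5.4) in frame 1 and (8.0, 3.8) in frame 2.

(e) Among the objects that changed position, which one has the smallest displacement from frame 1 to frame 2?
the orange cross

(moved 1.1)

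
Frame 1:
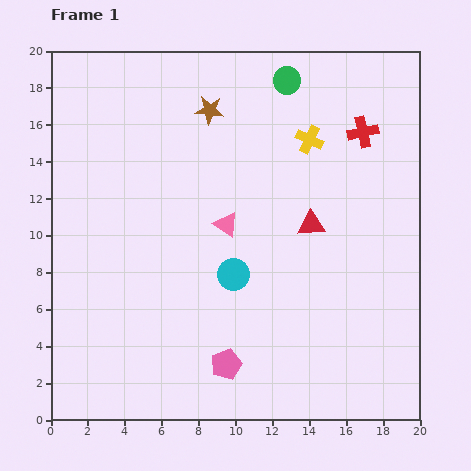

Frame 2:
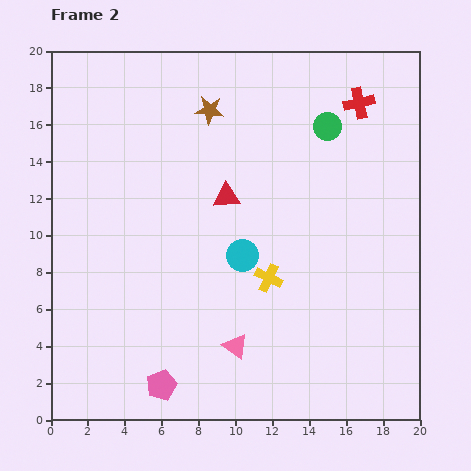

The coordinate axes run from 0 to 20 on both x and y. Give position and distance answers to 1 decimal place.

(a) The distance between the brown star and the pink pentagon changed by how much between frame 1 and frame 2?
+1.3

Distance in frame 1: 13.8. Distance in frame 2: 15.1.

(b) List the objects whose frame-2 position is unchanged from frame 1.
the brown star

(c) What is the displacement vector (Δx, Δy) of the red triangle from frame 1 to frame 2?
(-4.6, 1.5)

The red triangle was at (14.1, 10.6) in frame 1 and (9.5, 12.1) in frame 2.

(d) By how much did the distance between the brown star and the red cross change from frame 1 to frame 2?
-0.3

Distance in frame 1: 8.4. Distance in frame 2: 8.1.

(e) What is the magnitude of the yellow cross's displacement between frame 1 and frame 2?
7.8

The yellow cross moved from (14.0, 15.2) to (11.8, 7.7), a distance of √(2.2² + 7.5²) ≈ 7.8.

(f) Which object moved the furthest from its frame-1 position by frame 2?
the yellow cross

(moved 7.8; next 6.6)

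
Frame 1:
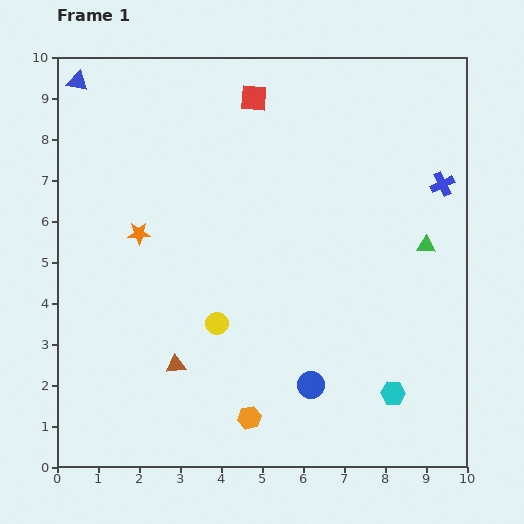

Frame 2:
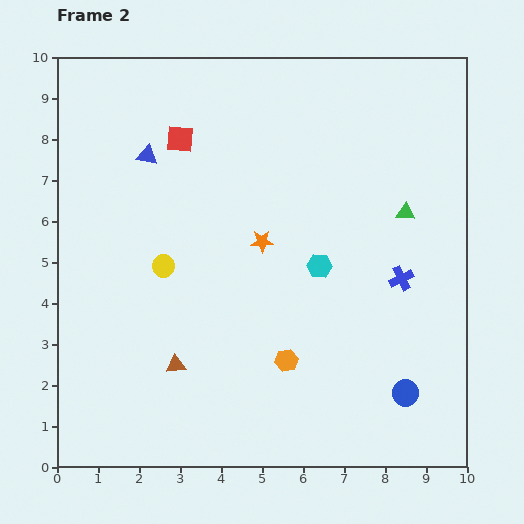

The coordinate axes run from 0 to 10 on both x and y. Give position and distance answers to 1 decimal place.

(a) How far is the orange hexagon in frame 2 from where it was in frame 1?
1.7

The orange hexagon moved from (4.7, 1.2) to (5.6, 2.6), a distance of √(0.9² + 1.4²) ≈ 1.7.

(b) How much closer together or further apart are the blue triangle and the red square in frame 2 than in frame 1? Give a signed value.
-3.4

Distance in frame 1: 4.3. Distance in frame 2: 0.9.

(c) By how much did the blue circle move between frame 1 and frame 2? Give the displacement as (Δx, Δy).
(2.3, -0.2)

The blue circle was at (6.2, 2.0) in frame 1 and (8.5, 1.8) in frame 2.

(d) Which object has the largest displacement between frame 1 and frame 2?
the cyan hexagon

(moved 3.6; next 3.0)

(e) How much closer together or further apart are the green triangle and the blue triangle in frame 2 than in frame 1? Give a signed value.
-2.9

Distance in frame 1: 9.4. Distance in frame 2: 6.5.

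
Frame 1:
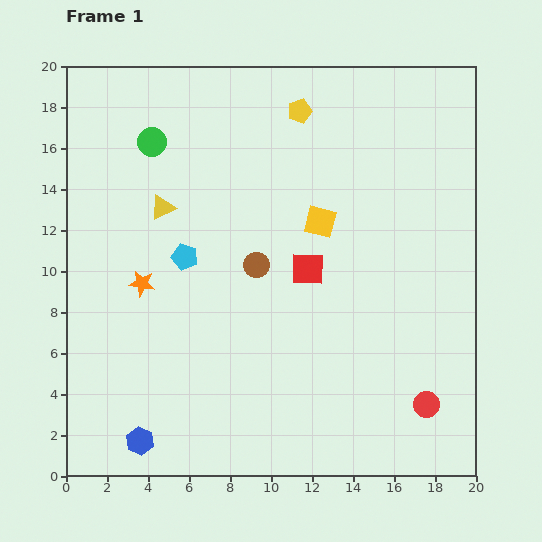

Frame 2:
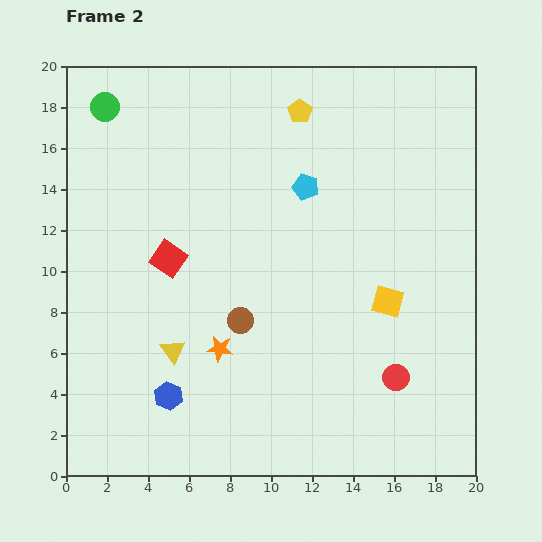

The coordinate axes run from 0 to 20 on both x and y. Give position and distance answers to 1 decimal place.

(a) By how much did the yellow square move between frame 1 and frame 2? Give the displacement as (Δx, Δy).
(3.3, -3.9)

The yellow square was at (12.4, 12.4) in frame 1 and (15.7, 8.5) in frame 2.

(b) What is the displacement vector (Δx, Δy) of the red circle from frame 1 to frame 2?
(-1.5, 1.3)

The red circle was at (17.6, 3.5) in frame 1 and (16.1, 4.8) in frame 2.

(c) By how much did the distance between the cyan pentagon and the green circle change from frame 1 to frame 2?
+4.7

Distance in frame 1: 5.8. Distance in frame 2: 10.5.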